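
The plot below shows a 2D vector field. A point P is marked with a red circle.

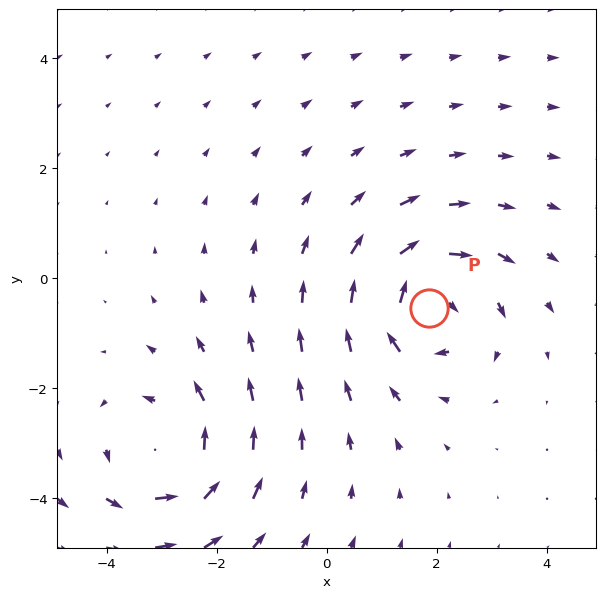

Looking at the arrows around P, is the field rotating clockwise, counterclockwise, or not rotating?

Near P at (1.9, -0.5) the arrows circulate clockwise. The curl (z-component) there is about -5; negative curl means clockwise rotation.

clockwise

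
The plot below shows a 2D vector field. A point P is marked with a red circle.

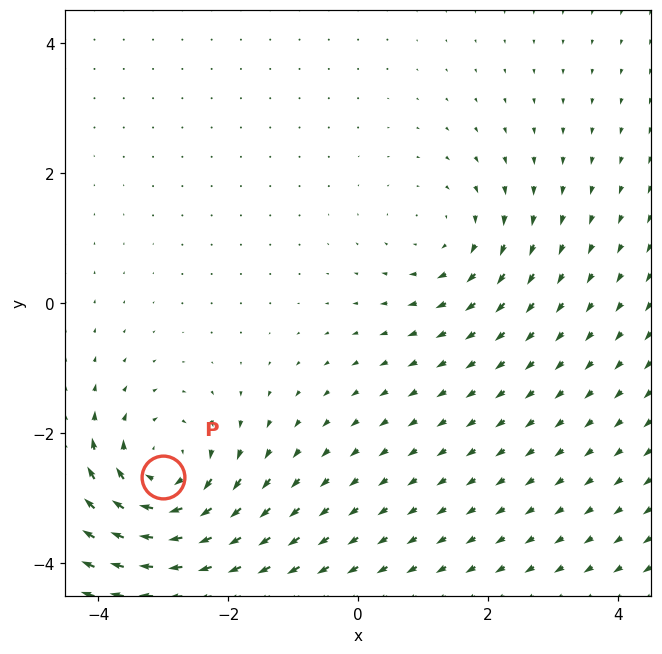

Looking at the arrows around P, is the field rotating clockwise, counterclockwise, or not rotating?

clockwise

Near P at (-3.0, -2.7) the arrows circulate clockwise. The curl (z-component) there is about -5; negative curl means clockwise rotation.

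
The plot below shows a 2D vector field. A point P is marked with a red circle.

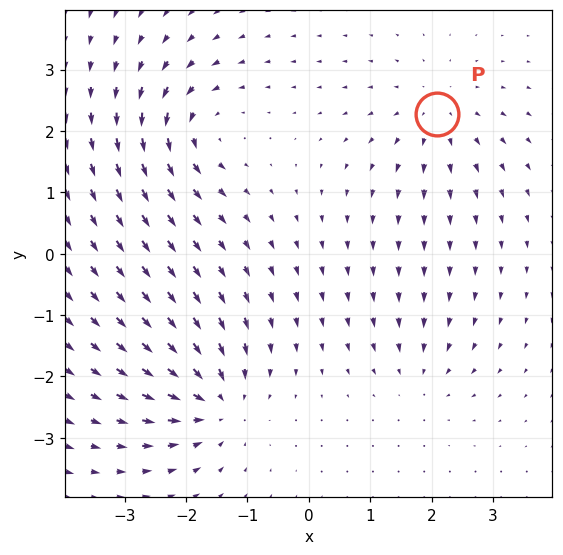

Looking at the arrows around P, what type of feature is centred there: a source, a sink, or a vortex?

source

At P (2.1, 2.3) the arrows spread outward. Divergence about +4, curl ≈0 — positive divergence with near-zero curl is a source.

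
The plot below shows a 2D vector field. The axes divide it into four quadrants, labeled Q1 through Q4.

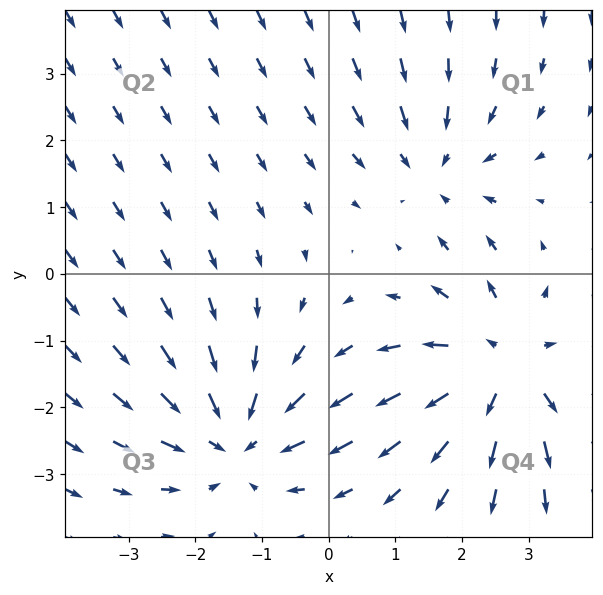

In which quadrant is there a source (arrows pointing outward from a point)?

The source sits at approximately (2.6, -1.4), which lies in quadrant Q4. The divergence there is about +4, positive as expected for a source.

Q4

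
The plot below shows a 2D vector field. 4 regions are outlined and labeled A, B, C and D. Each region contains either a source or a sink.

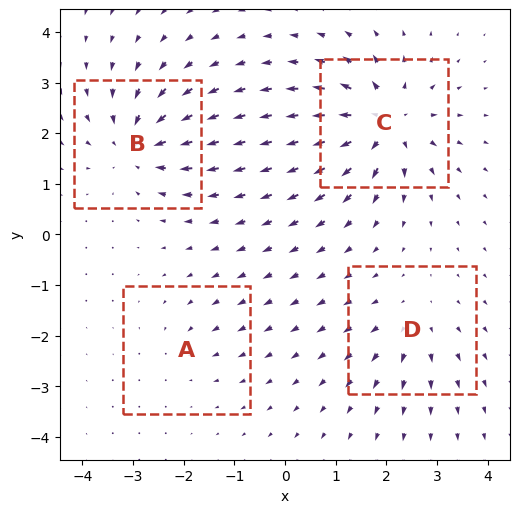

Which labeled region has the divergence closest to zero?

A

Divergence at each region's feature centre — A: about -2, B: about -6, C: about +7, D: about +3. Region A is closest to zero.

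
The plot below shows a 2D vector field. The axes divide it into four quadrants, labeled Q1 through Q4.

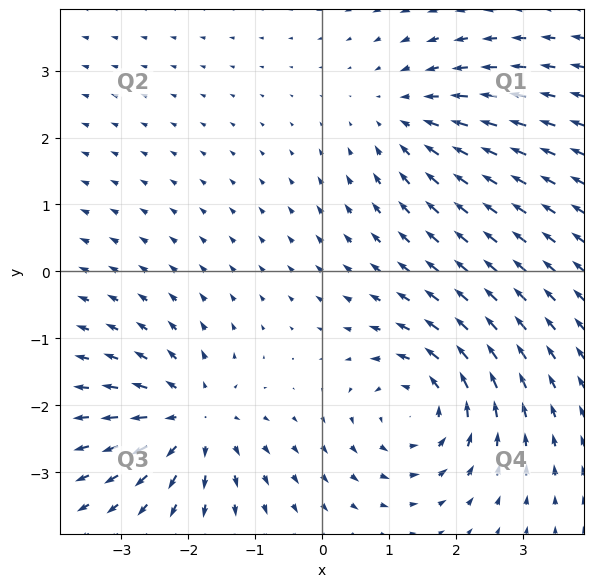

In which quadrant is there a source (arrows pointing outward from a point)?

The source sits at approximately (-1.9, -2.2), which lies in quadrant Q3. The divergence there is about +5, positive as expected for a source.

Q3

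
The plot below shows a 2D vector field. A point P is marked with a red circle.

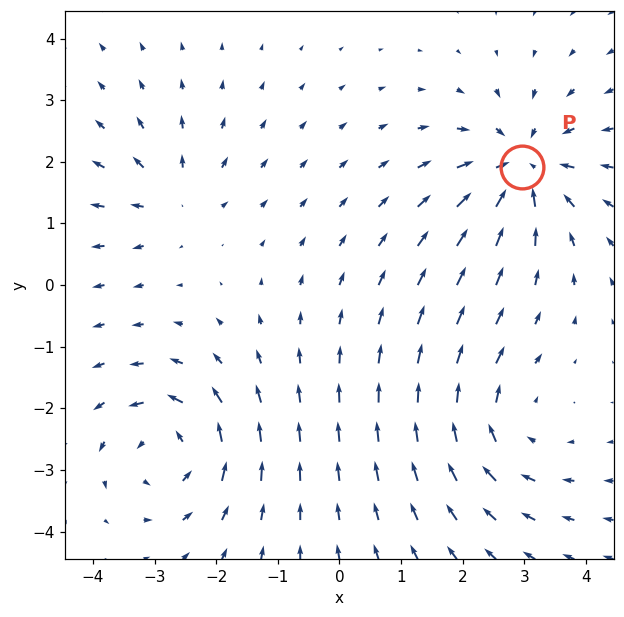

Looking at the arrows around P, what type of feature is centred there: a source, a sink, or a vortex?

At P (3.0, 1.9) the arrows converge inward. Divergence about -6, curl ≈0 — negative divergence with near-zero curl is a sink.

sink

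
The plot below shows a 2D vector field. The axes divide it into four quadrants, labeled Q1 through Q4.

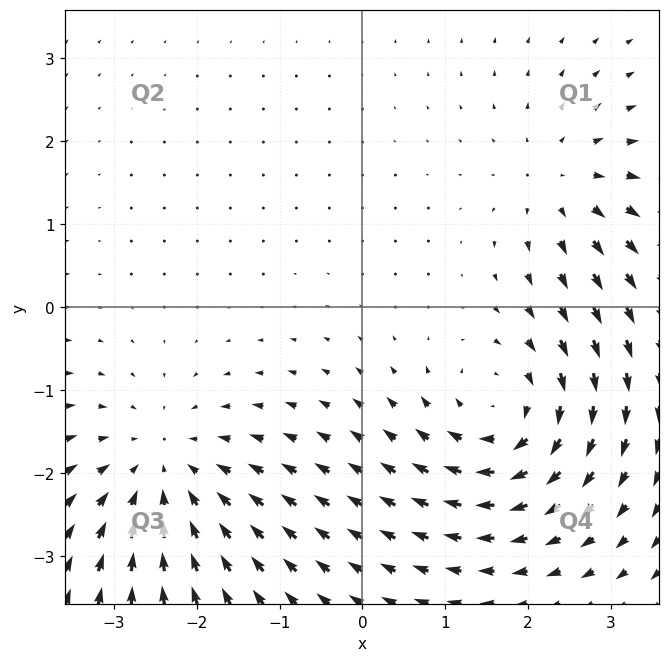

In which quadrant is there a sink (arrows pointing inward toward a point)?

Q3

The sink sits at approximately (-2.4, -2.0), which lies in quadrant Q3. The divergence there is about -4, negative as expected for a sink.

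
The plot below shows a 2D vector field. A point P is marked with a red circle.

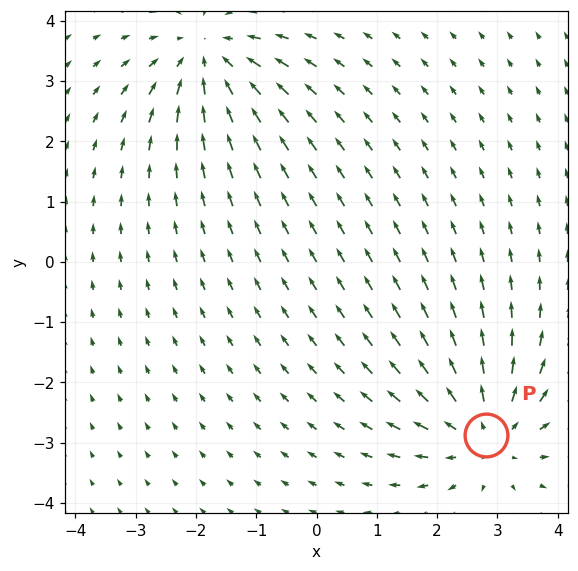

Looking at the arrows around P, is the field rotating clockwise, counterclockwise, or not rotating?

not rotating

Near P at (2.8, -2.9) the arrows show no circulation. The curl there is ≈0.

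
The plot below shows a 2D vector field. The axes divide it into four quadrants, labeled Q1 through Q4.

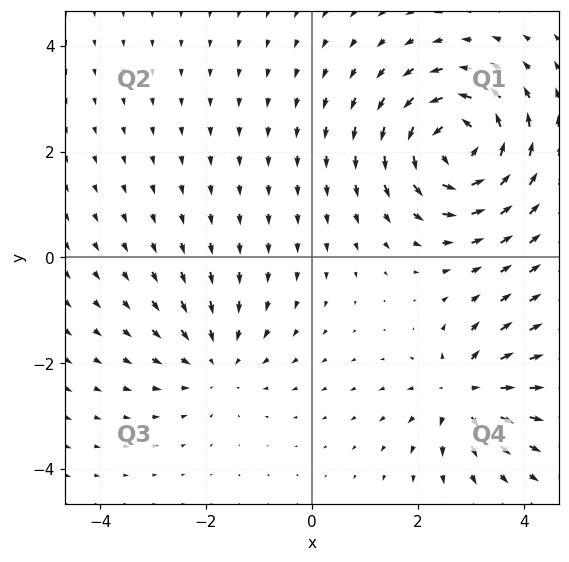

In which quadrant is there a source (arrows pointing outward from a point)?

Q4

The source sits at approximately (2.9, -2.5), which lies in quadrant Q4. The divergence there is about +4, positive as expected for a source.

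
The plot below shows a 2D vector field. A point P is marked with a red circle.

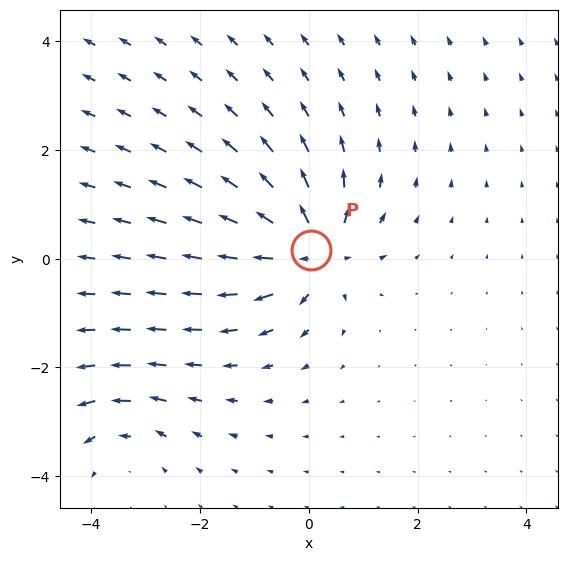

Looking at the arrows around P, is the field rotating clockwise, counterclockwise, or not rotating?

Near P at (0.0, 0.2) the arrows show no circulation. The curl there is ≈0.

not rotating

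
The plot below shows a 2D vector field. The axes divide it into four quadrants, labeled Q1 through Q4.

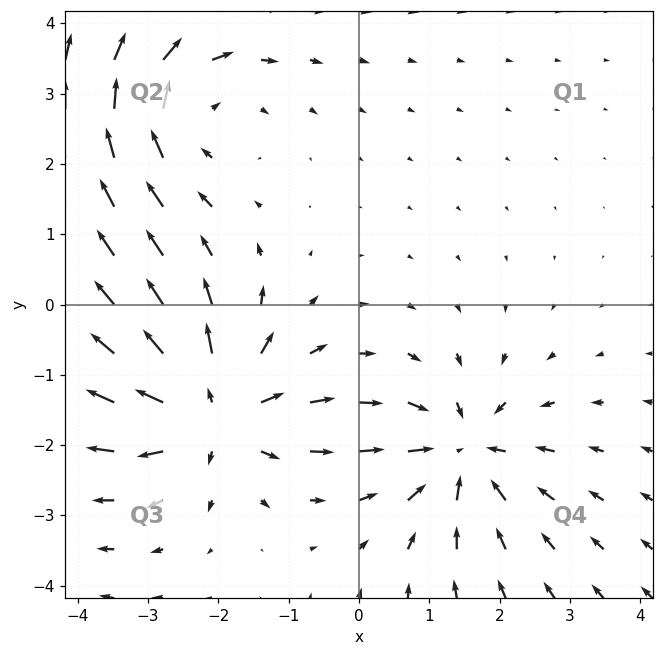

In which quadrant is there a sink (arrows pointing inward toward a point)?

Q4

The sink sits at approximately (1.5, -2.1), which lies in quadrant Q4. The divergence there is about -5, negative as expected for a sink.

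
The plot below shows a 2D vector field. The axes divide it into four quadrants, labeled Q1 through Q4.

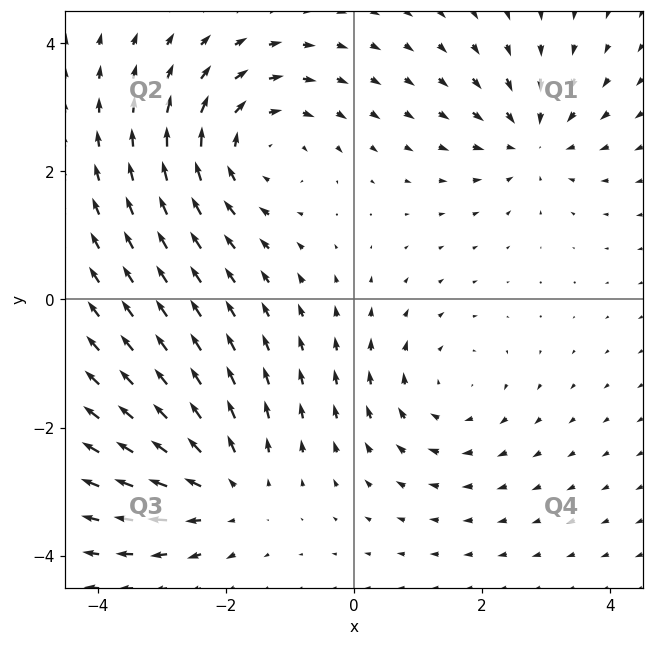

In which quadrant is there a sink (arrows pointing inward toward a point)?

The sink sits at approximately (2.8, 2.5), which lies in quadrant Q1. The divergence there is about -4, negative as expected for a sink.

Q1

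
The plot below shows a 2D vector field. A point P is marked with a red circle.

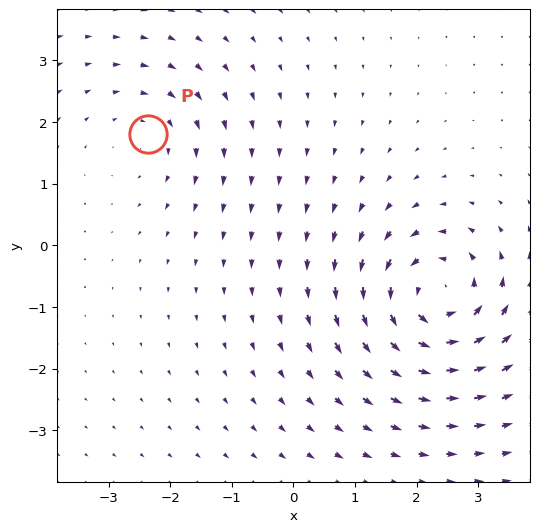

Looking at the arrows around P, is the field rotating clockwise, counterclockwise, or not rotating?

Near P at (-2.4, 1.8) the arrows circulate clockwise. The curl (z-component) there is about -2; negative curl means clockwise rotation.

clockwise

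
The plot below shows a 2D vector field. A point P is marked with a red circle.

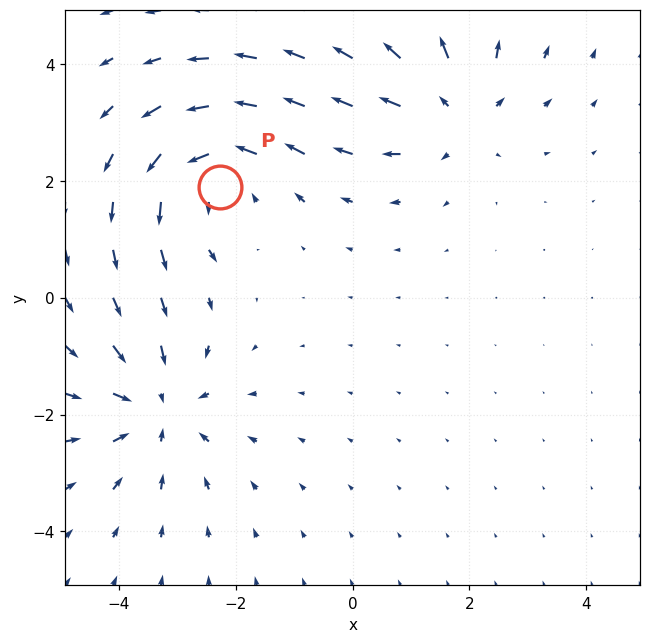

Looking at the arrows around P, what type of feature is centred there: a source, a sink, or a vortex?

At P (-2.3, 1.9) the arrows circulate counterclockwise. Divergence ≈0, curl about +4 — near-zero divergence with nonzero curl is a vortex.

vortex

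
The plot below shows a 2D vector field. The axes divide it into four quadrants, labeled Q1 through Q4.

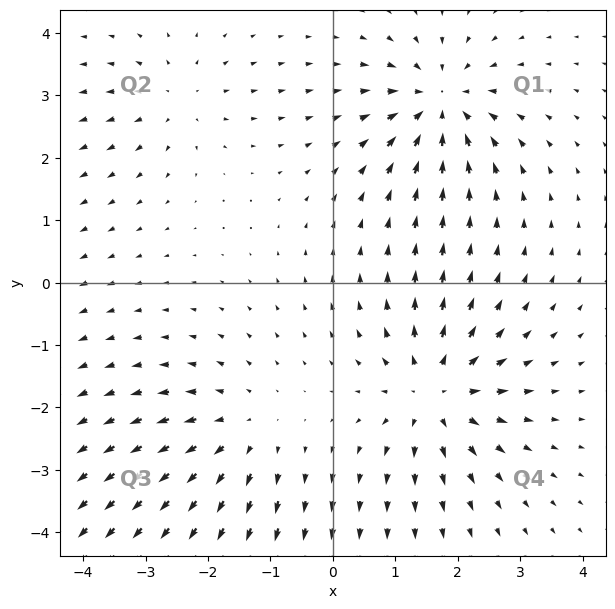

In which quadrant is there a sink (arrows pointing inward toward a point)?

Q1

The sink sits at approximately (1.7, 2.9), which lies in quadrant Q1. The divergence there is about -6, negative as expected for a sink.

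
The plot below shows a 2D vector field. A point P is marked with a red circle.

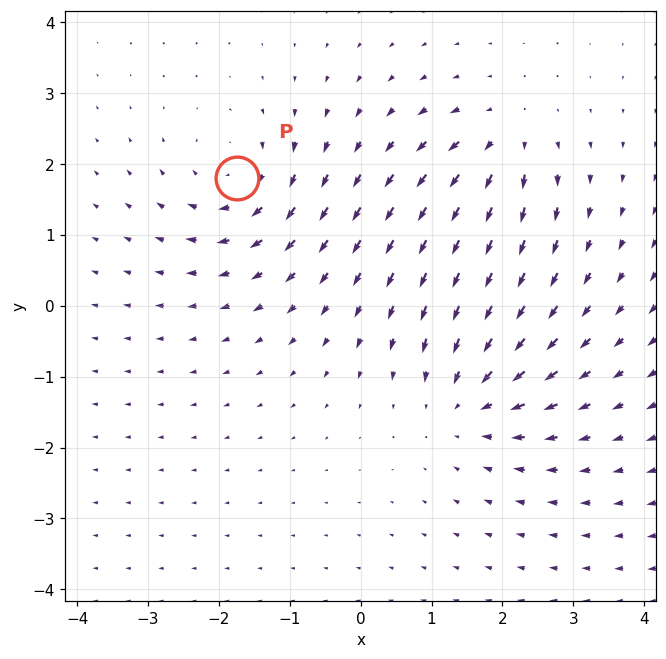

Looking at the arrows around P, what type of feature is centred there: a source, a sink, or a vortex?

At P (-1.7, 1.8) the arrows circulate clockwise. Divergence ≈0, curl about -5 — near-zero divergence with nonzero curl is a vortex.

vortex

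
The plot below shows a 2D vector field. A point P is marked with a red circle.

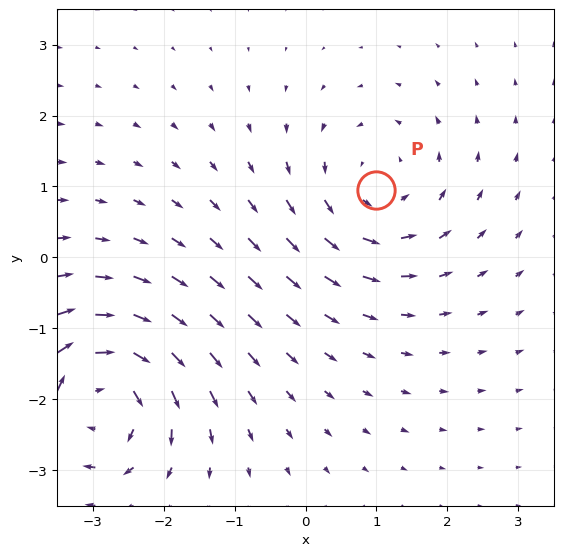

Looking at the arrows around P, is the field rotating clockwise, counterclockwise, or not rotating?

counterclockwise

Near P at (1.0, 1.0) the arrows circulate counterclockwise. The curl (z-component) there is about +3; positive curl means counterclockwise rotation.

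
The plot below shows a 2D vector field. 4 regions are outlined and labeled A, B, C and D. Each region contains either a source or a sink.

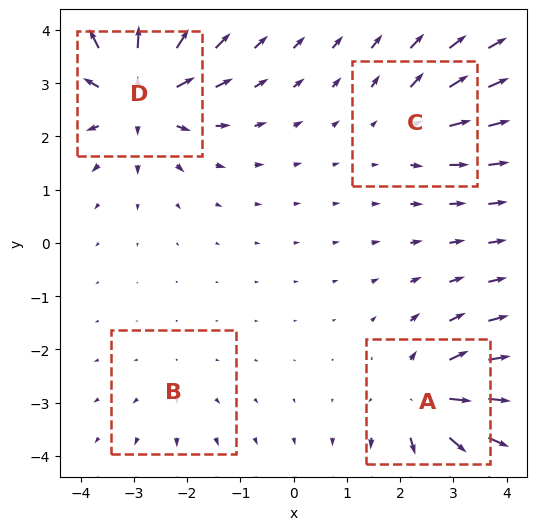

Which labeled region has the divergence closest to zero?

Divergence at each region's feature centre — A: about +6, B: about +2, C: about +3, D: about +7. Region B is closest to zero.

B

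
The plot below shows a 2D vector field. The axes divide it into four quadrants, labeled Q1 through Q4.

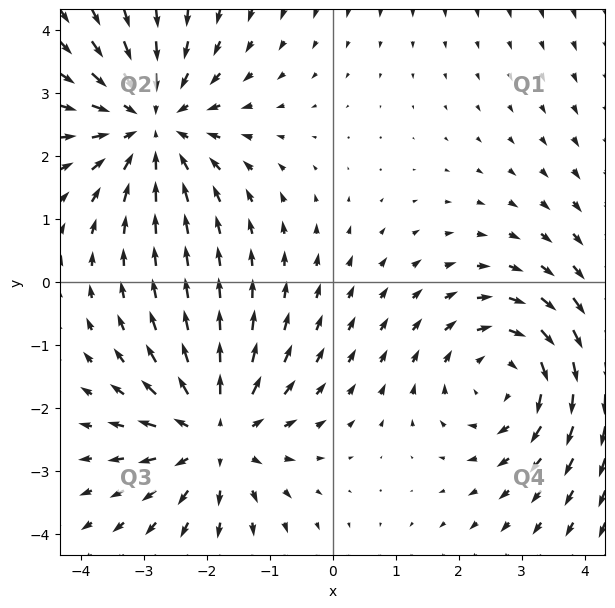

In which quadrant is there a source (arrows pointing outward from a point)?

Q3

The source sits at approximately (-1.9, -2.4), which lies in quadrant Q3. The divergence there is about +4, positive as expected for a source.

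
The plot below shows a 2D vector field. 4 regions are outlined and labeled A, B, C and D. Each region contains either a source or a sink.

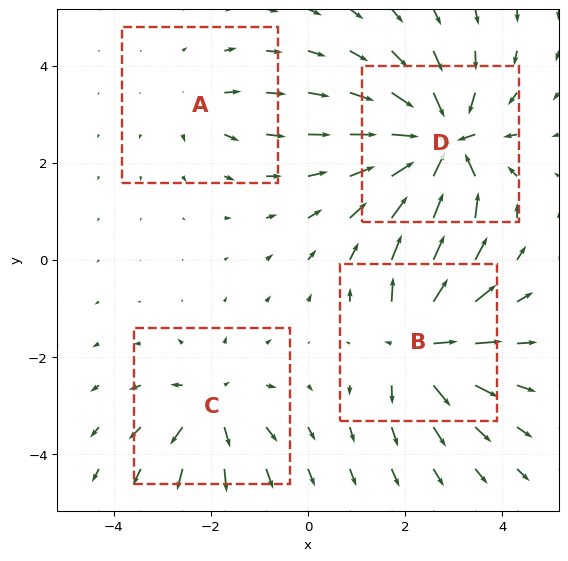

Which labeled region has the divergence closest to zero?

A

Divergence at each region's feature centre — A: about +2, B: about +6, C: about +4, D: about -8. Region A is closest to zero.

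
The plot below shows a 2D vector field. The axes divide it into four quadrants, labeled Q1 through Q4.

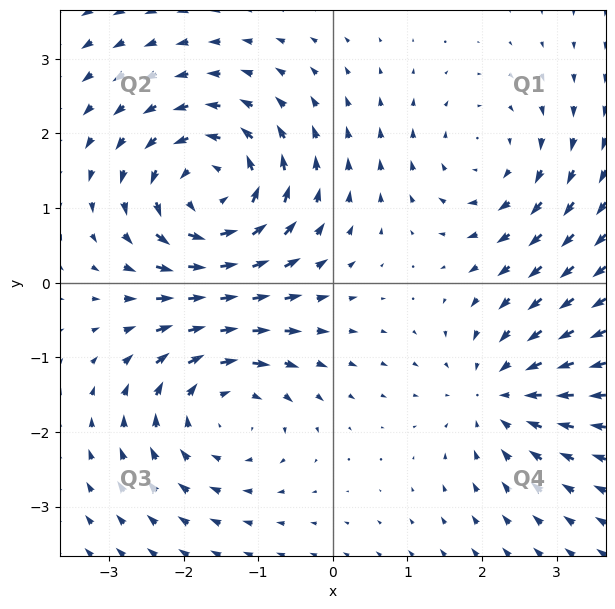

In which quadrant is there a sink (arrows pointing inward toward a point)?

The sink sits at approximately (2.2, -1.5), which lies in quadrant Q4. The divergence there is about -3, negative as expected for a sink.

Q4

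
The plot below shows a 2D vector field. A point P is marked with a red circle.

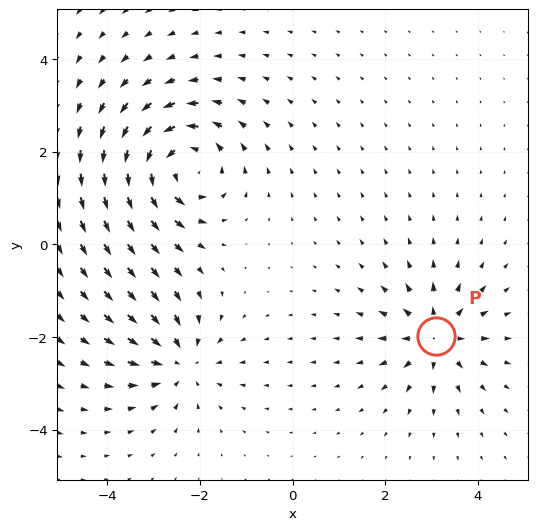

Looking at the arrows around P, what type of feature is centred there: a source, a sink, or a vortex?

source

At P (3.1, -2.0) the arrows spread outward. Divergence about +5, curl ≈0 — positive divergence with near-zero curl is a source.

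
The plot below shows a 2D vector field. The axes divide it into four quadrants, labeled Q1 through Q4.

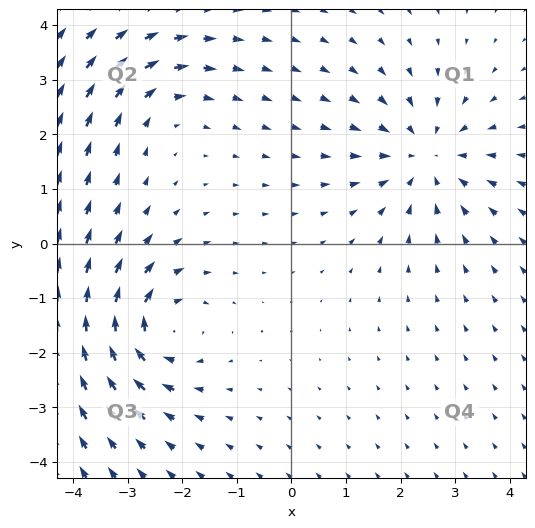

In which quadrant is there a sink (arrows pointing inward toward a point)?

The sink sits at approximately (2.5, 1.6), which lies in quadrant Q1. The divergence there is about -4, negative as expected for a sink.

Q1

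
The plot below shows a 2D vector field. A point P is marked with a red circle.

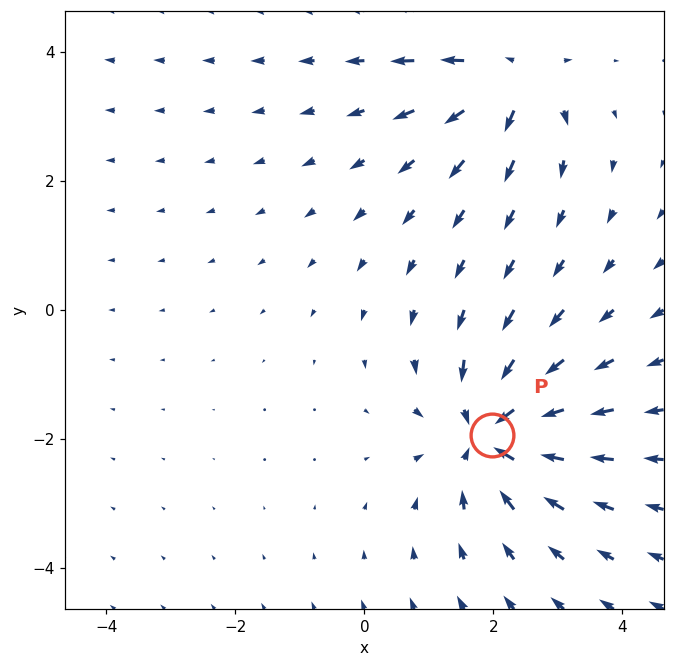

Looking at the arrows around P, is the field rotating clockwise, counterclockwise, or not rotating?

Near P at (2.0, -1.9) the arrows show no circulation. The curl there is ≈0.

not rotating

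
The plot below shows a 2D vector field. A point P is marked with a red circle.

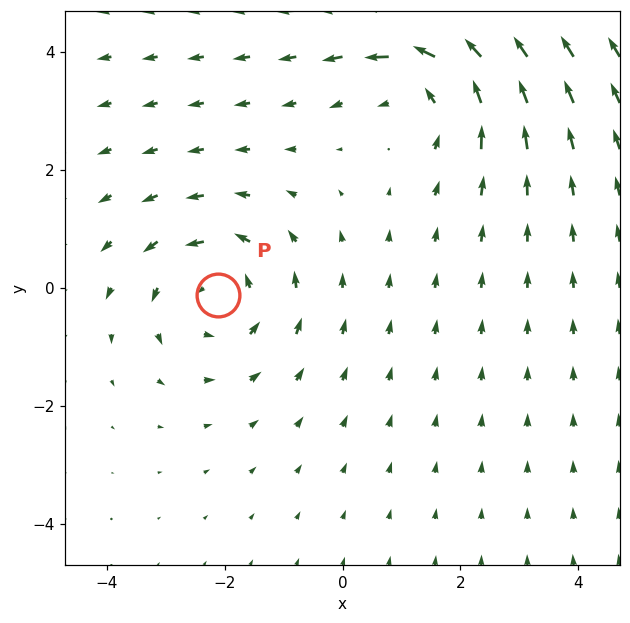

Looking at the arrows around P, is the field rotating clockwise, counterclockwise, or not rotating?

Near P at (-2.1, -0.1) the arrows circulate counterclockwise. The curl (z-component) there is about +3; positive curl means counterclockwise rotation.

counterclockwise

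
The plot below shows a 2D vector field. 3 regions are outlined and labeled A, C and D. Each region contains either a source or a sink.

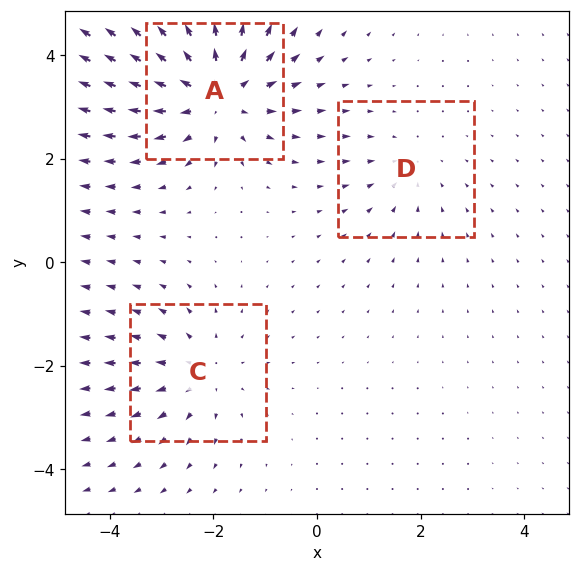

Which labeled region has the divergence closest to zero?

Divergence at each region's feature centre — A: about +5, C: about +3, D: about -2. Region D is closest to zero.

D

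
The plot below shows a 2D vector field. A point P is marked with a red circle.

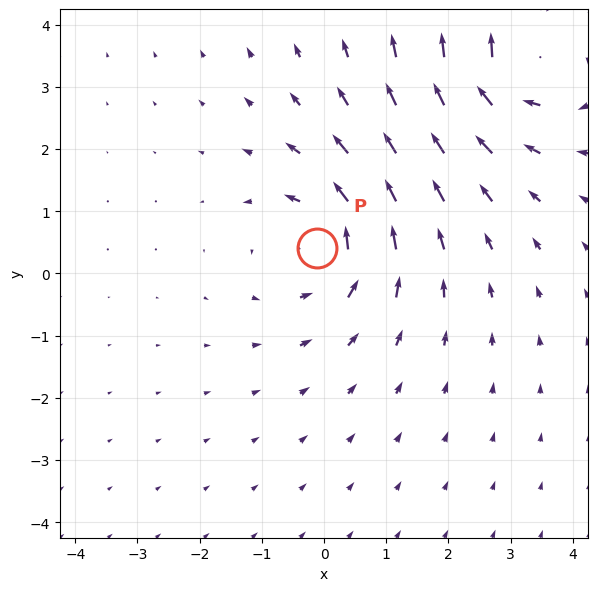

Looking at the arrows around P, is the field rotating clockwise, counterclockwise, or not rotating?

Near P at (-0.1, 0.4) the arrows circulate counterclockwise. The curl (z-component) there is about +4; positive curl means counterclockwise rotation.

counterclockwise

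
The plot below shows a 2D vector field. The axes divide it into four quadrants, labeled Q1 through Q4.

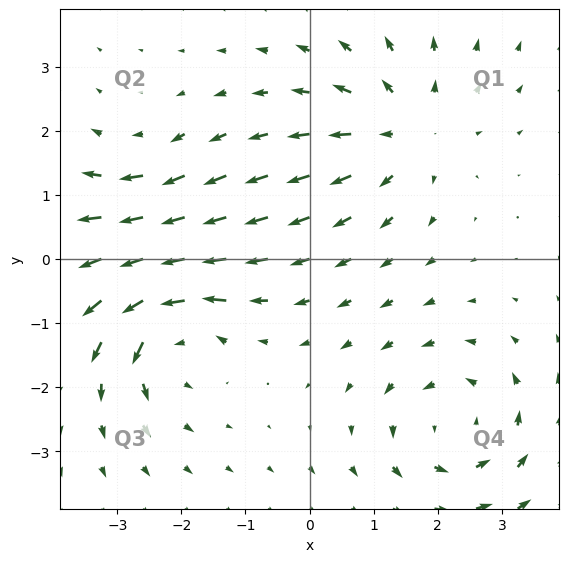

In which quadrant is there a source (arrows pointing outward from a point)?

Q1

The source sits at approximately (1.5, 2.0), which lies in quadrant Q1. The divergence there is about +4, positive as expected for a source.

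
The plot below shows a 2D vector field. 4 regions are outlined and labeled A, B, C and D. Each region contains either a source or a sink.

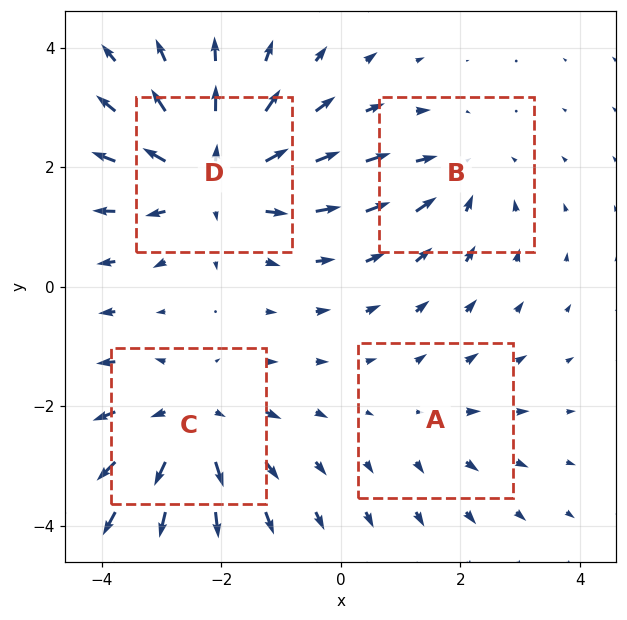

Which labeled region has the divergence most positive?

Divergence at each region's feature centre — A: about +2, B: about -3, C: about +4, D: about +5. Region D is most positive.

D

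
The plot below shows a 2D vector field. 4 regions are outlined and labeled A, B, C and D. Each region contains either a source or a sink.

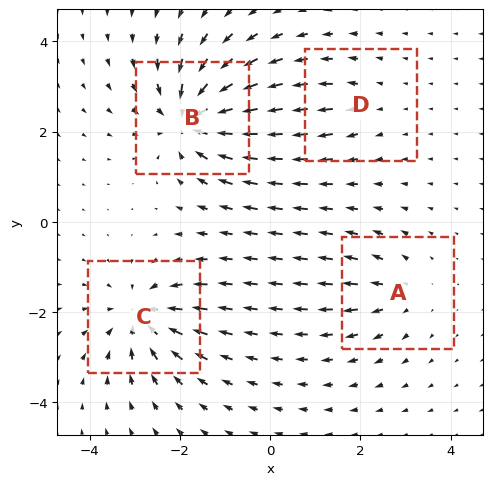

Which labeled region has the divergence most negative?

B

Divergence at each region's feature centre — A: about +3, B: about -7, C: about -6, D: about +2. Region B is most negative.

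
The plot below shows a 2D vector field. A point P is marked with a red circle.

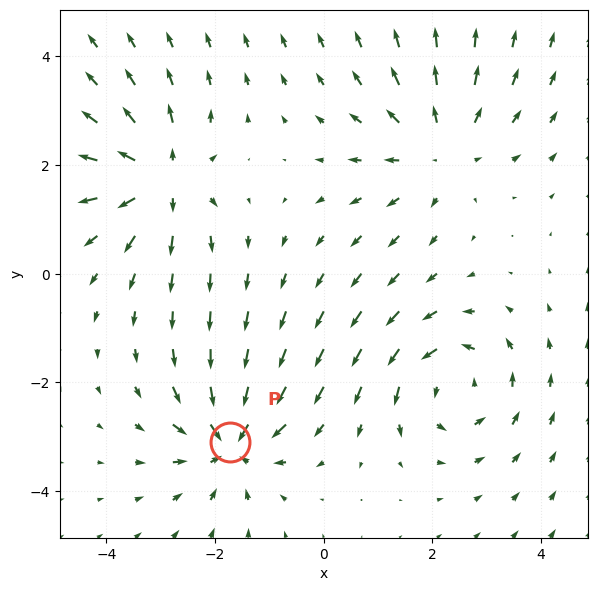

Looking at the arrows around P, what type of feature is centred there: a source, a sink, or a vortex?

sink

At P (-1.7, -3.1) the arrows converge inward. Divergence about -6, curl ≈0 — negative divergence with near-zero curl is a sink.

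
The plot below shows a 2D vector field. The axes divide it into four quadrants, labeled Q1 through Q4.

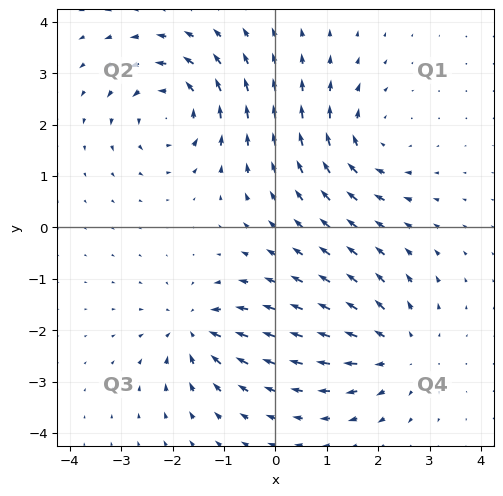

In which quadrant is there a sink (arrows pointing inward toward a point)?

The sink sits at approximately (-1.6, -2.0), which lies in quadrant Q3. The divergence there is about -5, negative as expected for a sink.

Q3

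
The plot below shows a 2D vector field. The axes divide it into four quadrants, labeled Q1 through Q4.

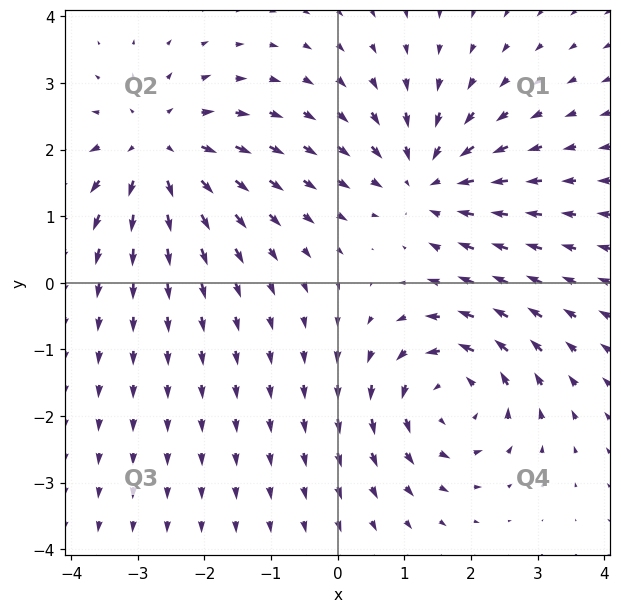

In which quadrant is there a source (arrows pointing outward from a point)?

Q2

The source sits at approximately (-2.7, 2.0), which lies in quadrant Q2. The divergence there is about +3, positive as expected for a source.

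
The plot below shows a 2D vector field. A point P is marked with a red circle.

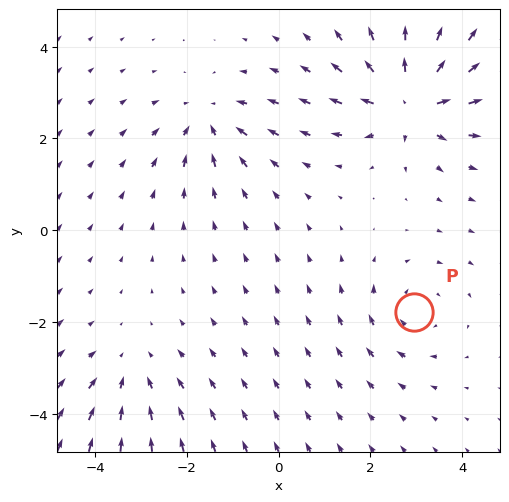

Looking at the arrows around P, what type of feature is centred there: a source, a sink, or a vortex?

At P (3.0, -1.8) the arrows circulate clockwise. Divergence ≈0, curl about -3 — near-zero divergence with nonzero curl is a vortex.

vortex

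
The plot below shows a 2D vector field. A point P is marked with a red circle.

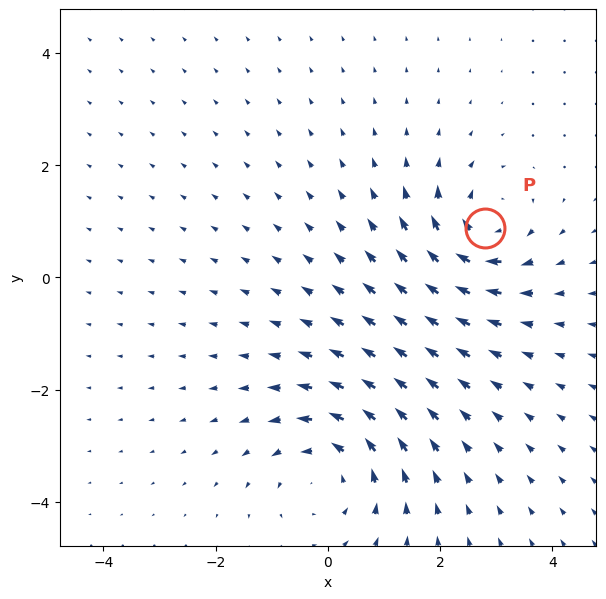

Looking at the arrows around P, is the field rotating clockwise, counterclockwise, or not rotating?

Near P at (2.8, 0.9) the arrows circulate clockwise. The curl (z-component) there is about -4; negative curl means clockwise rotation.

clockwise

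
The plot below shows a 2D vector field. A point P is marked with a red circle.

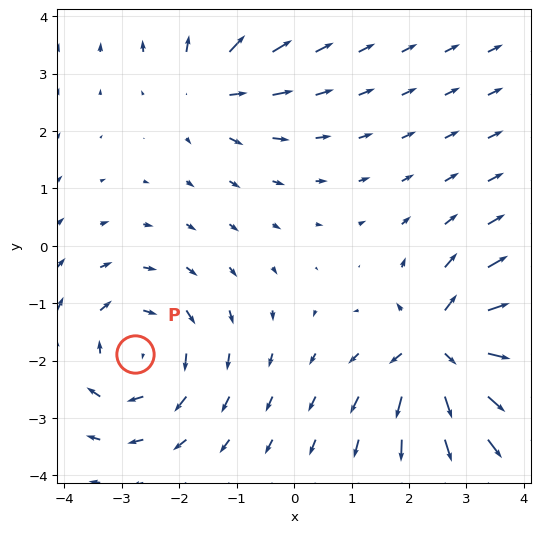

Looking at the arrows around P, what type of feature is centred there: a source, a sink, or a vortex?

At P (-2.8, -1.9) the arrows circulate clockwise. Divergence ≈0, curl about -4 — near-zero divergence with nonzero curl is a vortex.

vortex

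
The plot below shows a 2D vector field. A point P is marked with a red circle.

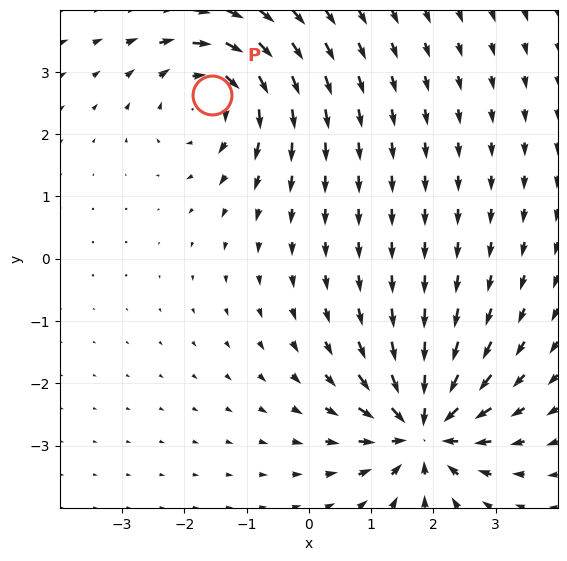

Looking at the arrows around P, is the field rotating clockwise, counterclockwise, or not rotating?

clockwise

Near P at (-1.6, 2.6) the arrows circulate clockwise. The curl (z-component) there is about -4; negative curl means clockwise rotation.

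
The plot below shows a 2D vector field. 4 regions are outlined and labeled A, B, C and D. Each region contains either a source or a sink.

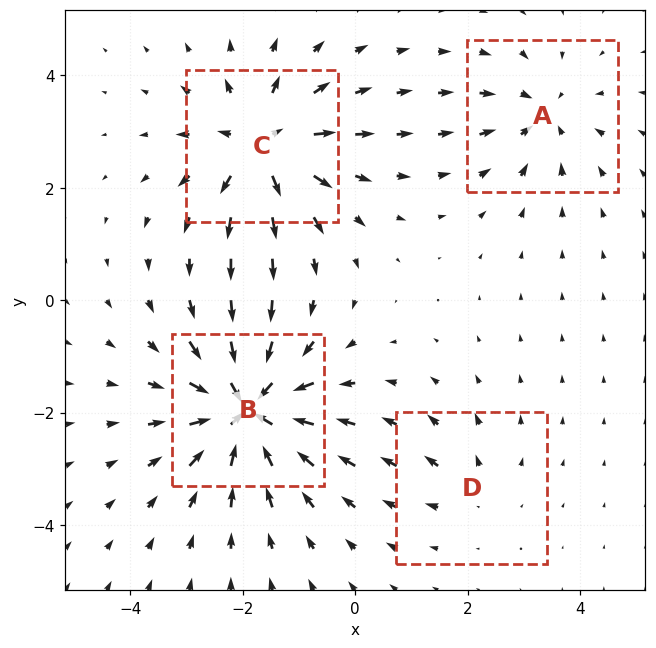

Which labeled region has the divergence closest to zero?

Divergence at each region's feature centre — A: about -4, B: about -8, C: about +6, D: about +2. Region D is closest to zero.

D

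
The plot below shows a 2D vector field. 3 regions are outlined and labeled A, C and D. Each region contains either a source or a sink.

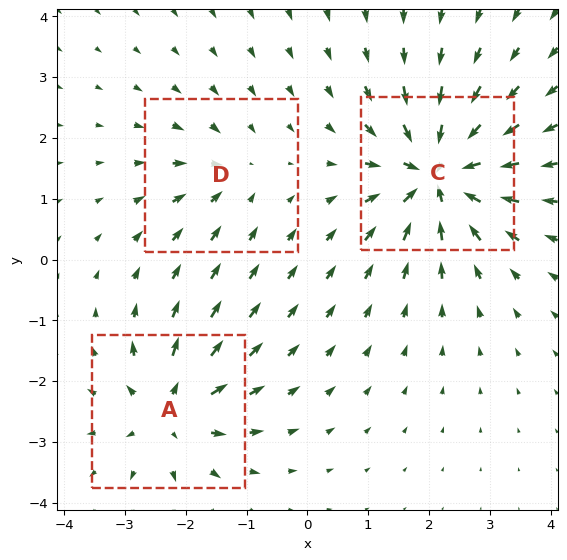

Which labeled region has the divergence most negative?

C

Divergence at each region's feature centre — A: about +4, C: about -6, D: about -2. Region C is most negative.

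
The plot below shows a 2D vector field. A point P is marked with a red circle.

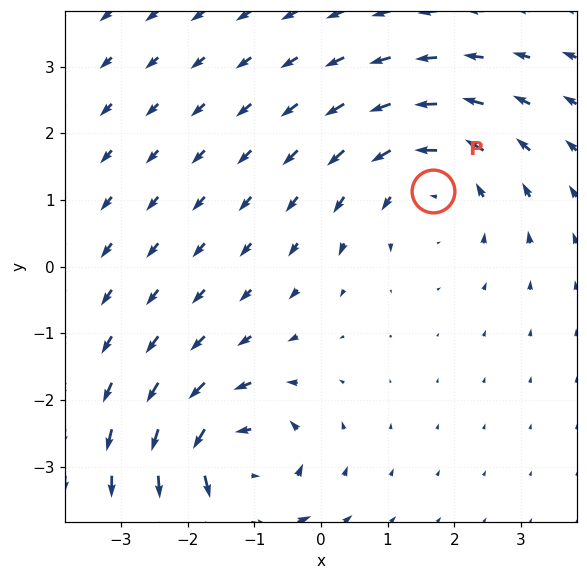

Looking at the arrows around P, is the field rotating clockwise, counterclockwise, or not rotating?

Near P at (1.7, 1.1) the arrows circulate counterclockwise. The curl (z-component) there is about +4; positive curl means counterclockwise rotation.

counterclockwise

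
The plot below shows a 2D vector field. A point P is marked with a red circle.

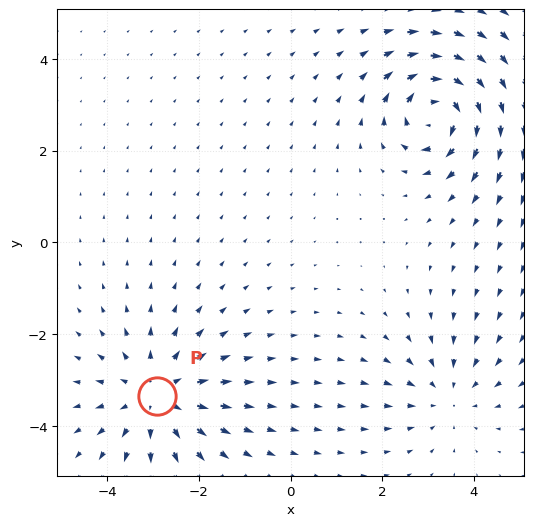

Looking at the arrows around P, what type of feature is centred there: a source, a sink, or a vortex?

At P (-2.9, -3.3) the arrows spread outward. Divergence about +3, curl ≈0 — positive divergence with near-zero curl is a source.

source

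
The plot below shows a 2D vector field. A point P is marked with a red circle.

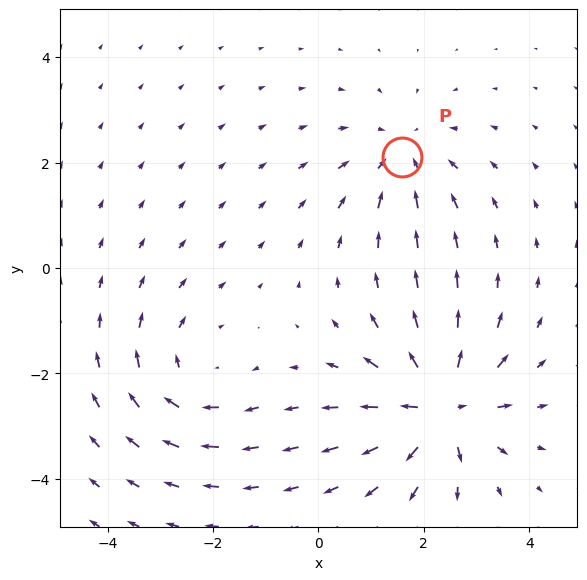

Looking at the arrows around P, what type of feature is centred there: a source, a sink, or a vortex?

sink

At P (1.6, 2.1) the arrows converge inward. Divergence about -3, curl ≈0 — negative divergence with near-zero curl is a sink.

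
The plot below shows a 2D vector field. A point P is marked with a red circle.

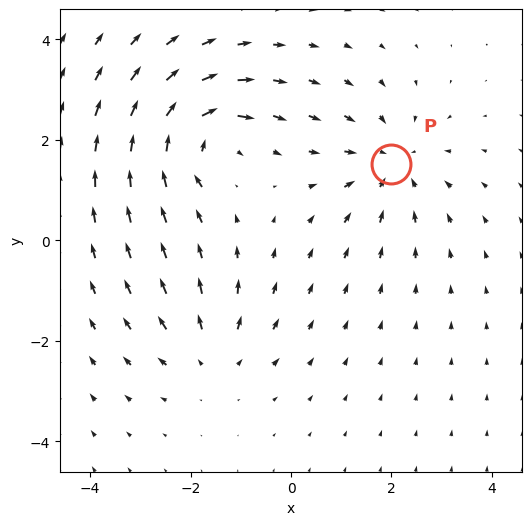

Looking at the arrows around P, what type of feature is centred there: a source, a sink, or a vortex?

At P (2.0, 1.5) the arrows converge inward. Divergence about -4, curl ≈0 — negative divergence with near-zero curl is a sink.

sink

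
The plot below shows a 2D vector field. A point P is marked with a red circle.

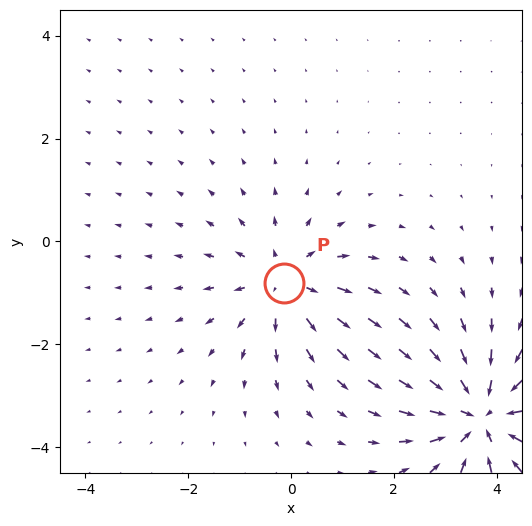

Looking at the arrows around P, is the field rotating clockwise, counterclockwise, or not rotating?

Near P at (-0.1, -0.8) the arrows show no circulation. The curl there is ≈0.

not rotating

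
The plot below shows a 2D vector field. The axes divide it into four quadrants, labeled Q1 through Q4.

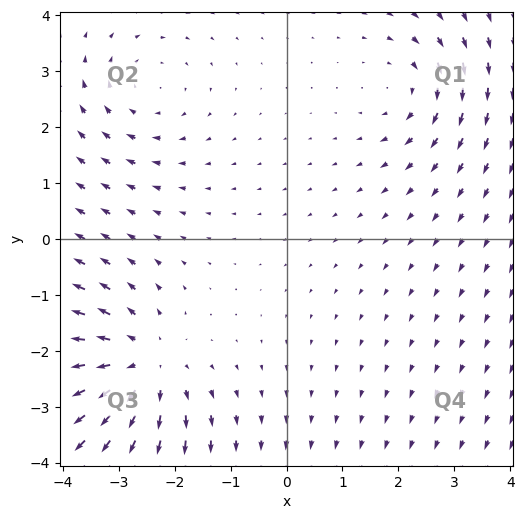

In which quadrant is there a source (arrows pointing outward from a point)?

Q3

The source sits at approximately (-2.6, -2.3), which lies in quadrant Q3. The divergence there is about +4, positive as expected for a source.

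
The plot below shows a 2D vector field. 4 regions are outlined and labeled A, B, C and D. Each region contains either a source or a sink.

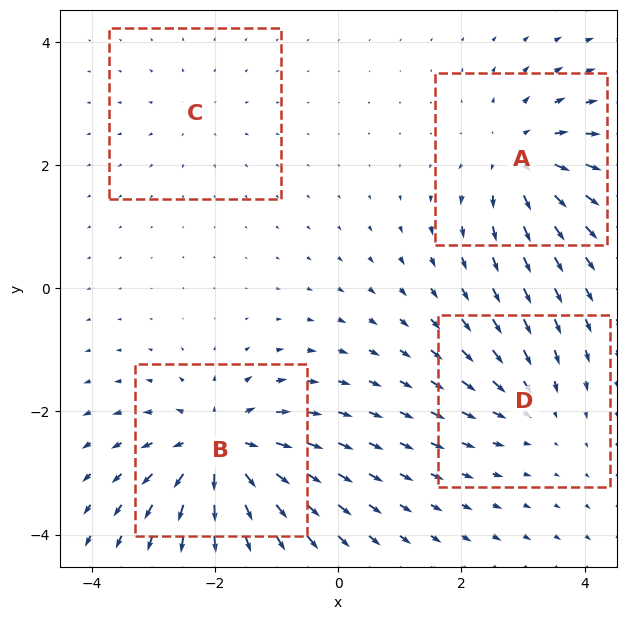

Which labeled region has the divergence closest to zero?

C

Divergence at each region's feature centre — A: about +6, B: about +8, C: about +2, D: about -4. Region C is closest to zero.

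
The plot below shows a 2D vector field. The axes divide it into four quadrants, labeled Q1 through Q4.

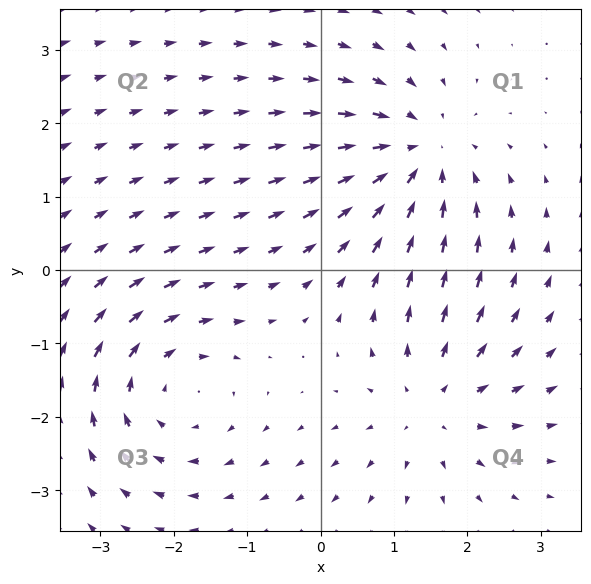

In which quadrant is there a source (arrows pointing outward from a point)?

The source sits at approximately (1.5, -1.8), which lies in quadrant Q4. The divergence there is about +3, positive as expected for a source.

Q4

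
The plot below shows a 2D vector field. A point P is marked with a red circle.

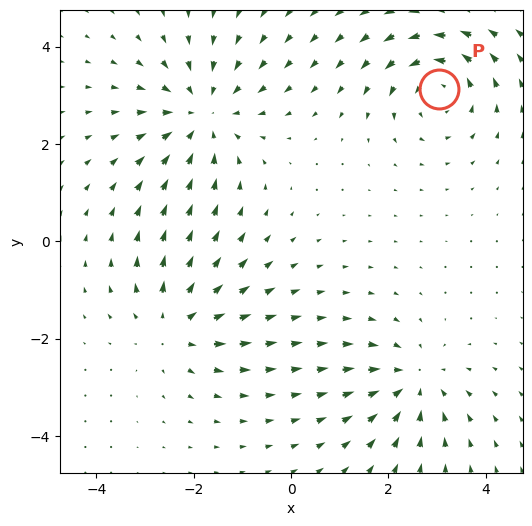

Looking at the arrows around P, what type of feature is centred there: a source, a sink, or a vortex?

At P (3.0, 3.1) the arrows circulate counterclockwise. Divergence ≈0, curl about +4 — near-zero divergence with nonzero curl is a vortex.

vortex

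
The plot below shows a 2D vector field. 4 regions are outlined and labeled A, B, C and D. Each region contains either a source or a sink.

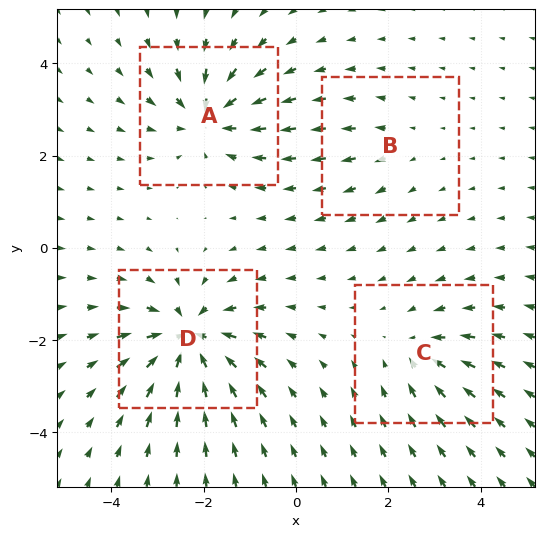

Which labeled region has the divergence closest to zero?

B

Divergence at each region's feature centre — A: about -6, B: about +2, C: about -4, D: about -8. Region B is closest to zero.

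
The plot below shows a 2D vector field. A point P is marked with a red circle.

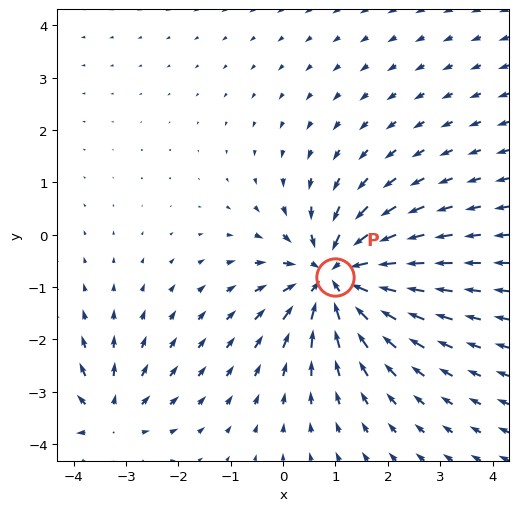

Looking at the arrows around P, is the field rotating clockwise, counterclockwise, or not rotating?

not rotating

Near P at (1.0, -0.8) the arrows show no circulation. The curl there is ≈0.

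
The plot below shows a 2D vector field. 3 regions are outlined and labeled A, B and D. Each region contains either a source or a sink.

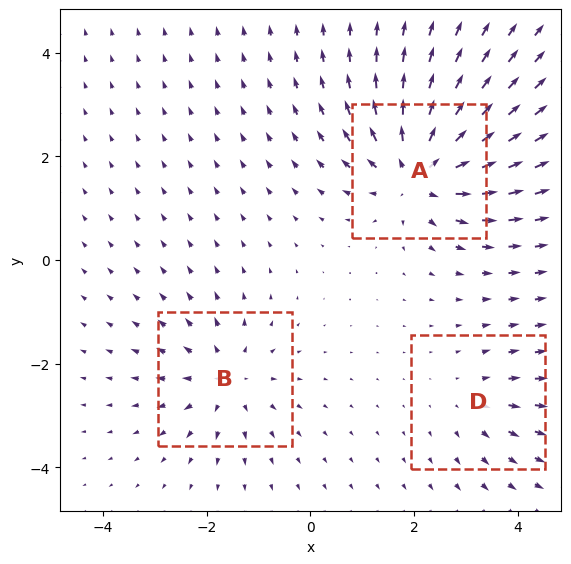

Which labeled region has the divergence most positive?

Divergence at each region's feature centre — A: about +6, B: about +4, D: about +2. Region A is most positive.

A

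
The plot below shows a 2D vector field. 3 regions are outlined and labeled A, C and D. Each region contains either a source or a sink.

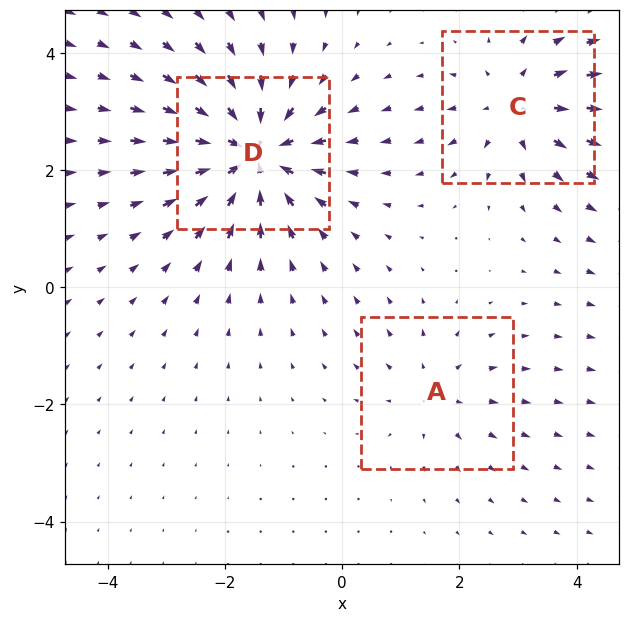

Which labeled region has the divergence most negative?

D

Divergence at each region's feature centre — A: about +2, C: about +3, D: about -5. Region D is most negative.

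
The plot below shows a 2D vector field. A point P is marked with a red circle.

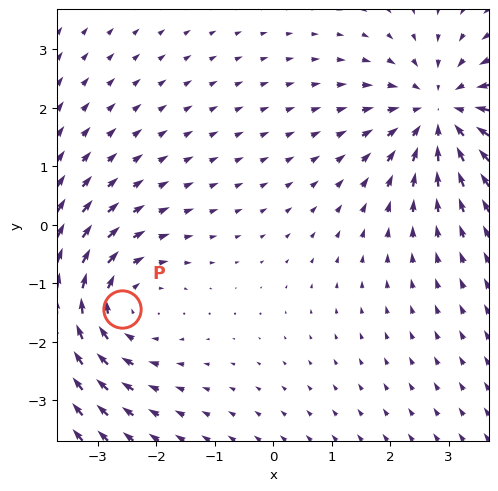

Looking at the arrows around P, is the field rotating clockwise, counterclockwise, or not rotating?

Near P at (-2.6, -1.4) the arrows circulate clockwise. The curl (z-component) there is about -3; negative curl means clockwise rotation.

clockwise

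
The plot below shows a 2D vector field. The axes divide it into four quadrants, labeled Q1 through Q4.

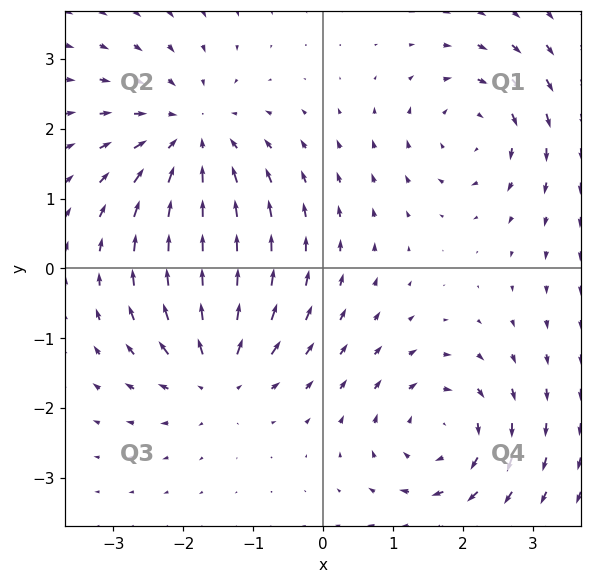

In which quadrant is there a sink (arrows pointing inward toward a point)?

Q2

The sink sits at approximately (-1.9, 1.9), which lies in quadrant Q2. The divergence there is about -4, negative as expected for a sink.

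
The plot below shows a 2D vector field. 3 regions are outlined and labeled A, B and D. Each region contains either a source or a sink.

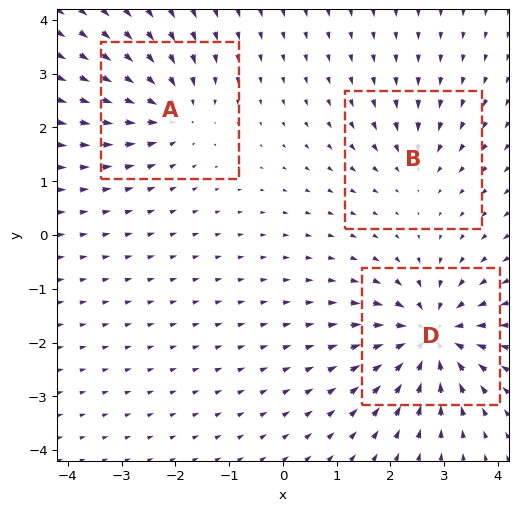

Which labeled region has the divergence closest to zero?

B

Divergence at each region's feature centre — A: about -4, B: about -3, D: about -6. Region B is closest to zero.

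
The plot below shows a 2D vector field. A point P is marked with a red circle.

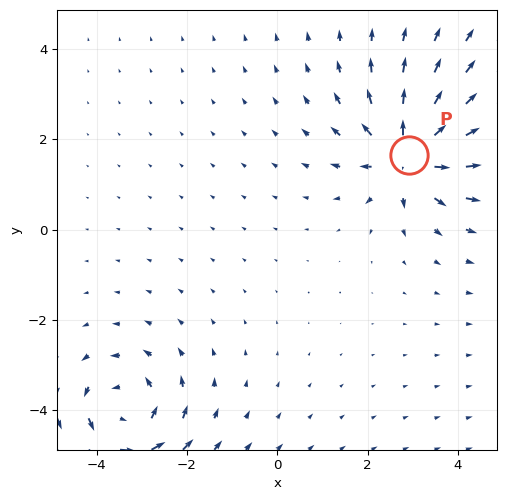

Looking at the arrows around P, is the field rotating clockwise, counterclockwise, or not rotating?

Near P at (2.9, 1.6) the arrows show no circulation. The curl there is ≈0.

not rotating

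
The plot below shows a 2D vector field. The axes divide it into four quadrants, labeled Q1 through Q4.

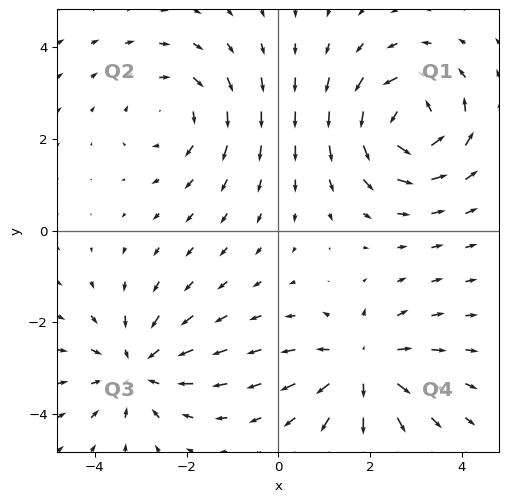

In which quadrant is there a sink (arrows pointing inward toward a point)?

Q3

The sink sits at approximately (-3.1, -3.0), which lies in quadrant Q3. The divergence there is about -4, negative as expected for a sink.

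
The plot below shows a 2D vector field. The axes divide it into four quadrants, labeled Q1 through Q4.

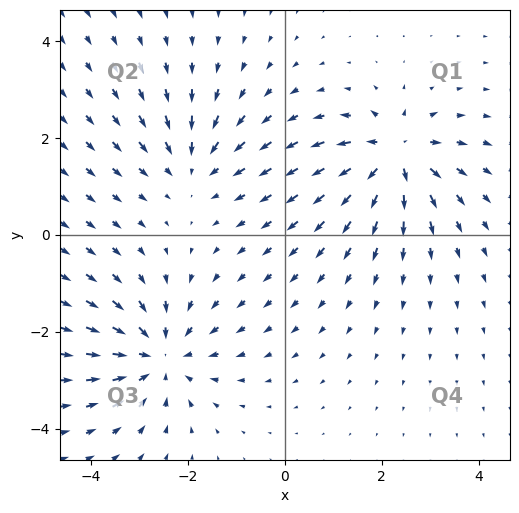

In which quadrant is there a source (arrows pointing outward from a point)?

The source sits at approximately (2.3, 1.6), which lies in quadrant Q1. The divergence there is about +6, positive as expected for a source.

Q1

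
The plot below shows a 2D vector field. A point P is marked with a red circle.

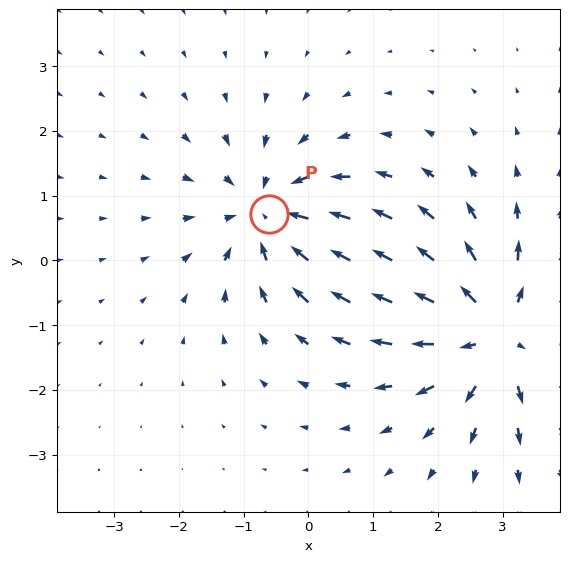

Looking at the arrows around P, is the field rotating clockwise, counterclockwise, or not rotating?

not rotating

Near P at (-0.6, 0.7) the arrows show no circulation. The curl there is ≈0.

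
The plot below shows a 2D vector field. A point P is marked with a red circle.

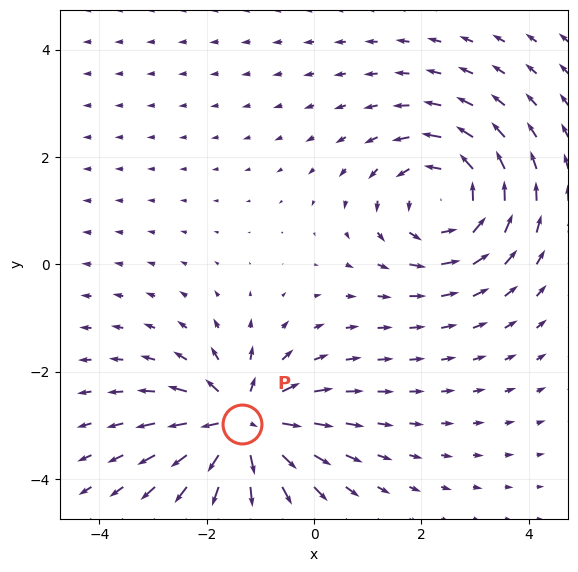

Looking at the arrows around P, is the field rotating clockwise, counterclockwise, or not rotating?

not rotating

Near P at (-1.3, -3.0) the arrows show no circulation. The curl there is ≈0.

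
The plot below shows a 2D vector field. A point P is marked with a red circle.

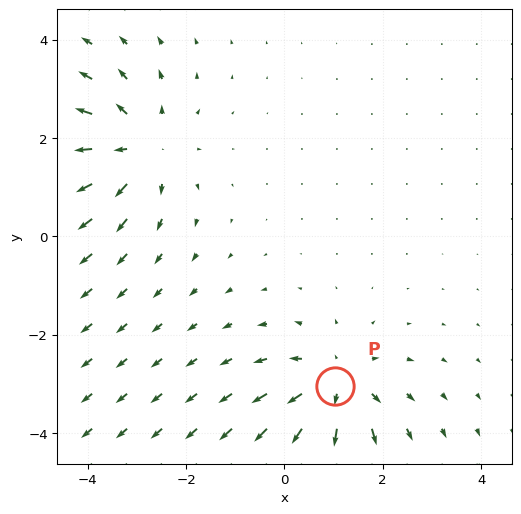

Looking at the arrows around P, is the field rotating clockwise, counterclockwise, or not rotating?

Near P at (1.0, -3.0) the arrows show no circulation. The curl there is ≈0.

not rotating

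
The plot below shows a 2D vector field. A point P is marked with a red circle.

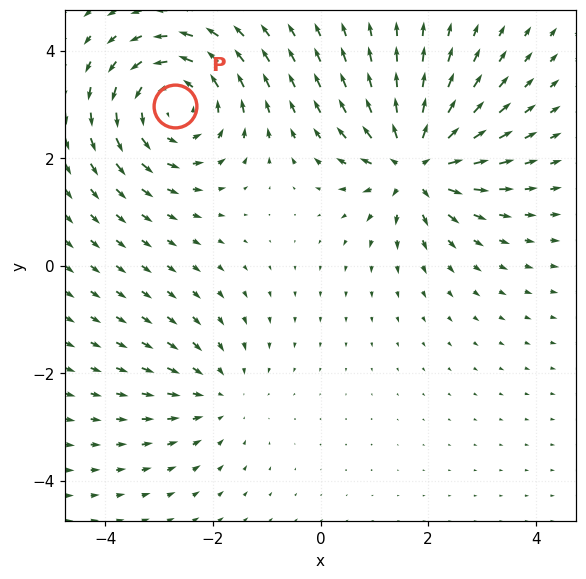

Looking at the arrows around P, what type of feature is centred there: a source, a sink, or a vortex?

At P (-2.7, 3.0) the arrows circulate counterclockwise. Divergence ≈0, curl about +4 — near-zero divergence with nonzero curl is a vortex.

vortex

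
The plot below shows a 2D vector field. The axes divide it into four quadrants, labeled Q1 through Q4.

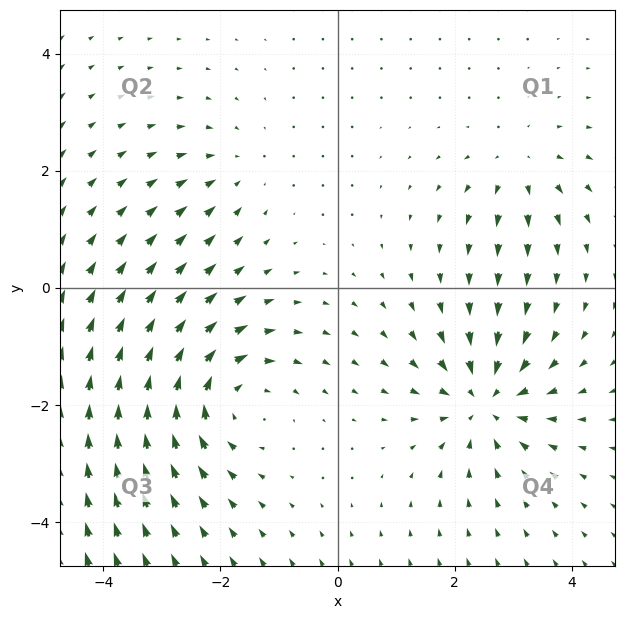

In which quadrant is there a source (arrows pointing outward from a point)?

The source sits at approximately (3.1, 2.1), which lies in quadrant Q1. The divergence there is about +3, positive as expected for a source.

Q1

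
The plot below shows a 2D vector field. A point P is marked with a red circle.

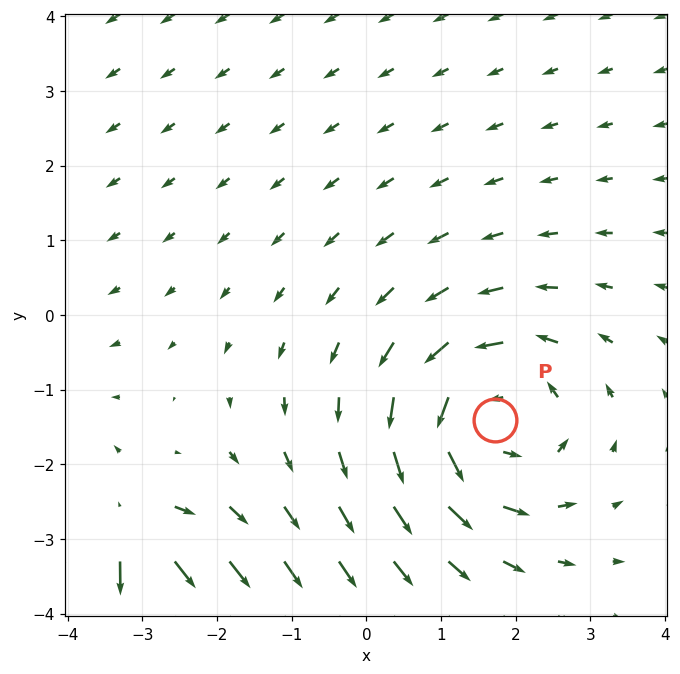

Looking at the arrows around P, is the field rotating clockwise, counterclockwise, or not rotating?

counterclockwise

Near P at (1.7, -1.4) the arrows circulate counterclockwise. The curl (z-component) there is about +4; positive curl means counterclockwise rotation.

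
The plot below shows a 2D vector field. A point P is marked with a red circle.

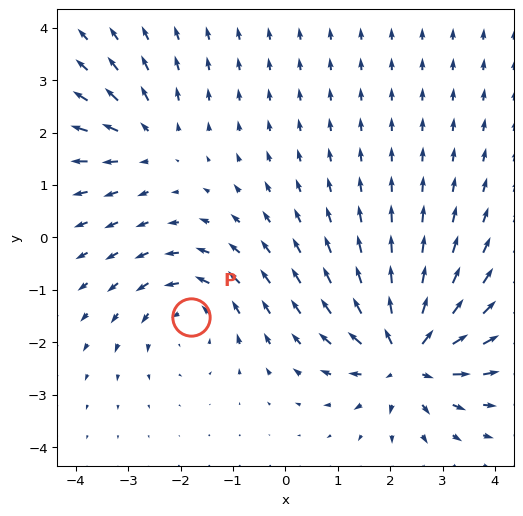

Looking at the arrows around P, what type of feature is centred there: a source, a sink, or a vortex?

vortex

At P (-1.8, -1.5) the arrows circulate counterclockwise. Divergence ≈0, curl about +3 — near-zero divergence with nonzero curl is a vortex.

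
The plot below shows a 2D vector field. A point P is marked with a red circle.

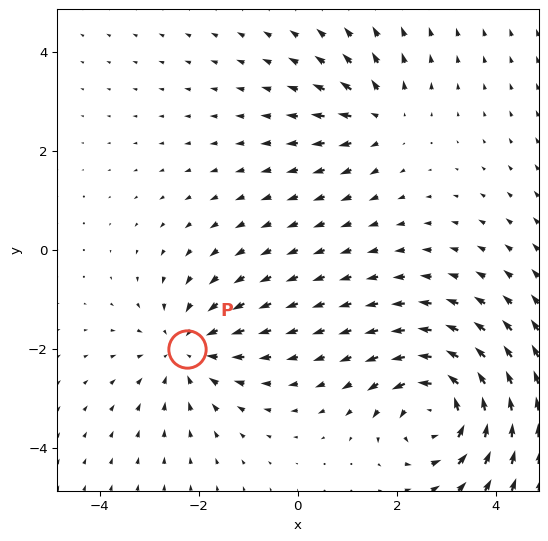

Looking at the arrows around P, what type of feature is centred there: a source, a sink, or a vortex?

sink

At P (-2.2, -2.0) the arrows converge inward. Divergence about -3, curl ≈0 — negative divergence with near-zero curl is a sink.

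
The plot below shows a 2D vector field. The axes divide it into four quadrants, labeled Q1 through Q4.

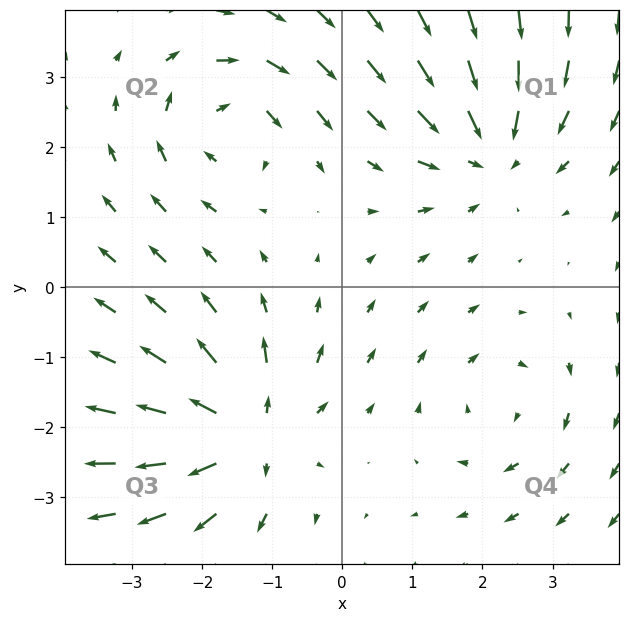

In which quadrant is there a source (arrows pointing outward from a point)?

Q3

The source sits at approximately (-1.4, -2.1), which lies in quadrant Q3. The divergence there is about +6, positive as expected for a source.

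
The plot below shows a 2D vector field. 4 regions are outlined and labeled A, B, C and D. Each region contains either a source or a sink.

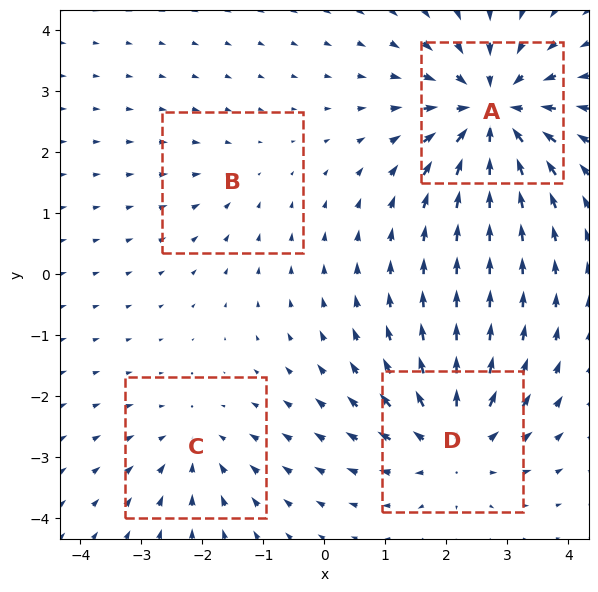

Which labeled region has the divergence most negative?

Divergence at each region's feature centre — A: about -7, B: about -2, C: about -3, D: about +5. Region A is most negative.

A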